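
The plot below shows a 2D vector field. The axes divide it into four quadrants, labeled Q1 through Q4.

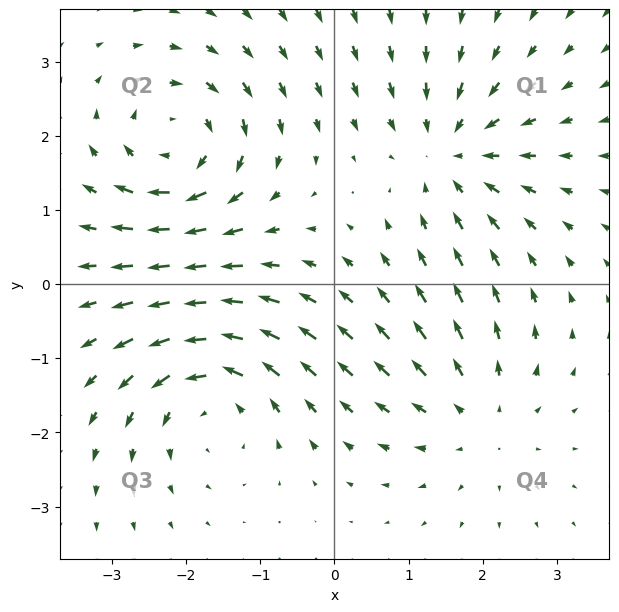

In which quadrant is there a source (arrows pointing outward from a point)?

Q4

The source sits at approximately (2.0, -1.8), which lies in quadrant Q4. The divergence there is about +3, positive as expected for a source.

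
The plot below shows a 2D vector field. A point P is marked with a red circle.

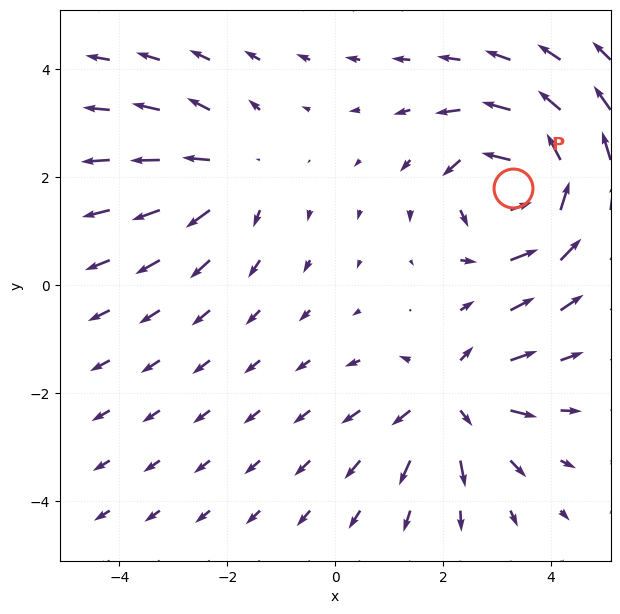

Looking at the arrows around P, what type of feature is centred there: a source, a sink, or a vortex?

At P (3.3, 1.8) the arrows circulate counterclockwise. Divergence ≈0, curl about +6 — near-zero divergence with nonzero curl is a vortex.

vortex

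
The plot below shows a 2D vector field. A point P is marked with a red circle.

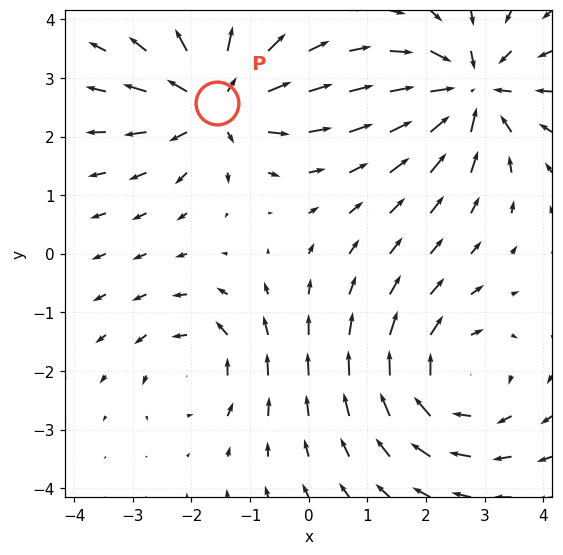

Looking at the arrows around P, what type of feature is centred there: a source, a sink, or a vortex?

At P (-1.6, 2.6) the arrows spread outward. Divergence about +6, curl ≈0 — positive divergence with near-zero curl is a source.

source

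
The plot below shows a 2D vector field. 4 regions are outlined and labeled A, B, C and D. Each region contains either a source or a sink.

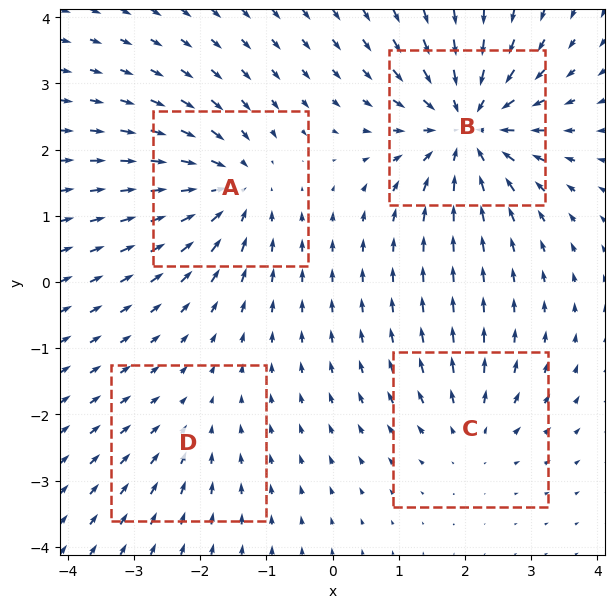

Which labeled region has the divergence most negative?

Divergence at each region's feature centre — A: about -6, B: about -8, C: about +4, D: about -2. Region B is most negative.

B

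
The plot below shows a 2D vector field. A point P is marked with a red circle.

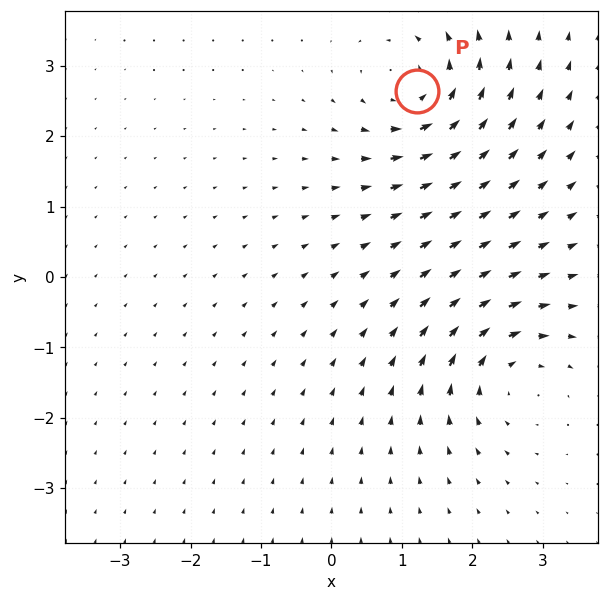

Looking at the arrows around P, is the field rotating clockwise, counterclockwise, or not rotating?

counterclockwise

Near P at (1.2, 2.6) the arrows circulate counterclockwise. The curl (z-component) there is about +5; positive curl means counterclockwise rotation.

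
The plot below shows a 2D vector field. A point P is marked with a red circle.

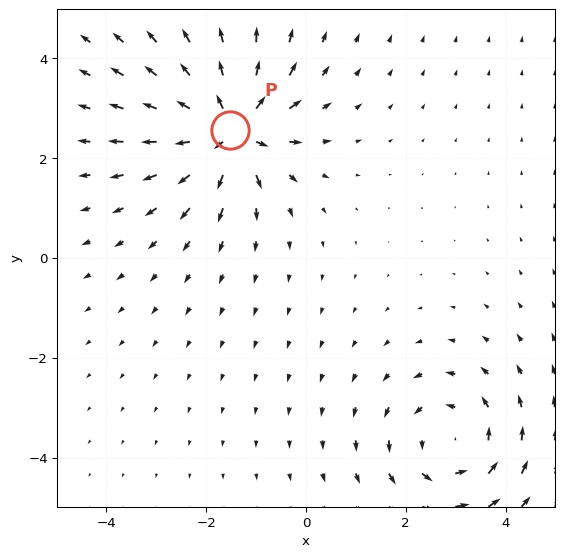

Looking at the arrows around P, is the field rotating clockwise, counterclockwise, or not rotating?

not rotating

Near P at (-1.5, 2.6) the arrows show no circulation. The curl there is ≈0.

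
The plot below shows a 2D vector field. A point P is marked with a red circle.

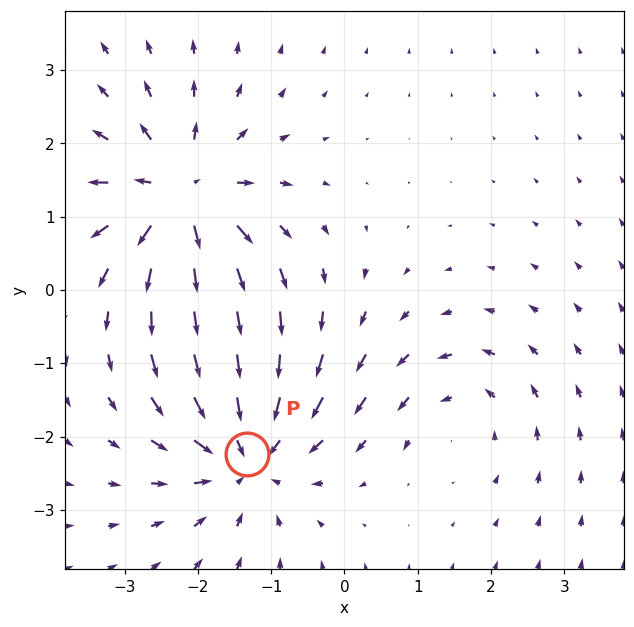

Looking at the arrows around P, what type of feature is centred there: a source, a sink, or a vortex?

At P (-1.3, -2.2) the arrows converge inward. Divergence about -5, curl ≈0 — negative divergence with near-zero curl is a sink.

sink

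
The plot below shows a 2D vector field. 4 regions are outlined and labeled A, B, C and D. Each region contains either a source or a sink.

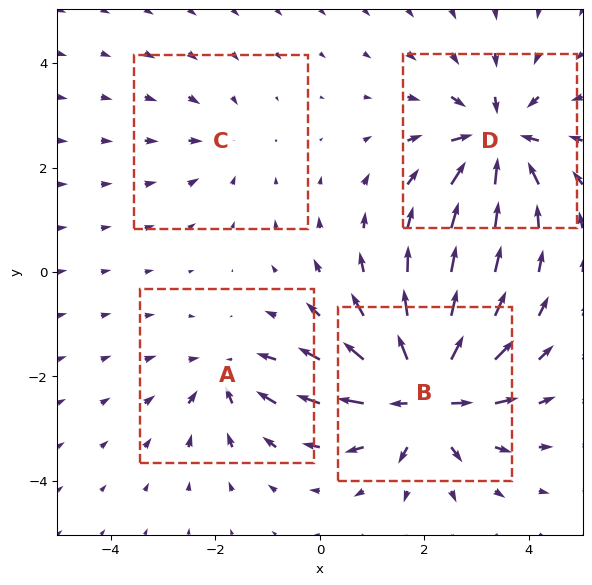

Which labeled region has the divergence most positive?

Divergence at each region's feature centre — A: about -4, B: about +8, C: about -2, D: about -6. Region B is most positive.

B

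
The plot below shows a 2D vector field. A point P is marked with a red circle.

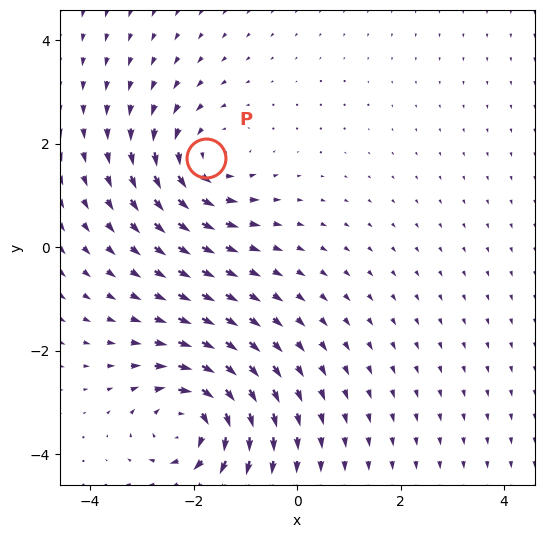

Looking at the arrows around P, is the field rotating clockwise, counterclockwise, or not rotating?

counterclockwise

Near P at (-1.8, 1.7) the arrows circulate counterclockwise. The curl (z-component) there is about +4; positive curl means counterclockwise rotation.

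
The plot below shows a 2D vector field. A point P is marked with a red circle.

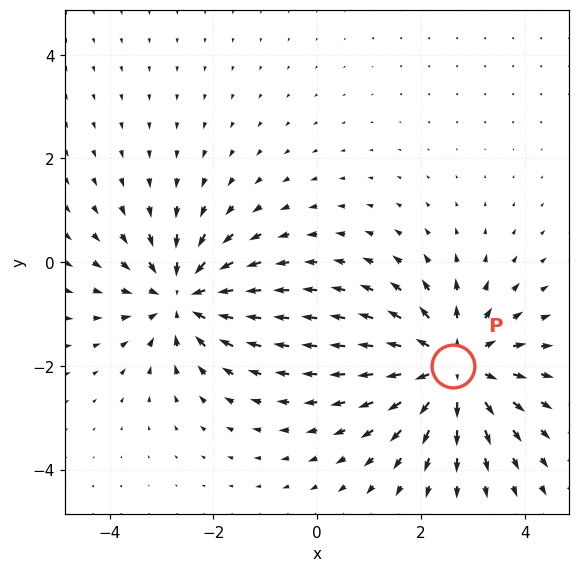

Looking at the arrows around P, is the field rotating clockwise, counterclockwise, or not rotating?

Near P at (2.6, -2.0) the arrows show no circulation. The curl there is ≈0.

not rotating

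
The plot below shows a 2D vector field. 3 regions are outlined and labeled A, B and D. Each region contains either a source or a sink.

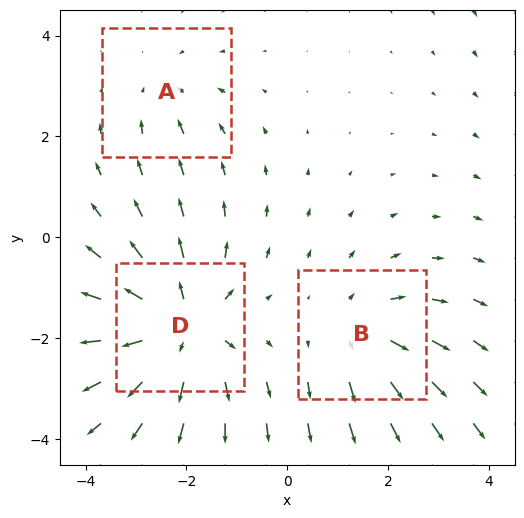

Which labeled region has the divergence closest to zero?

Divergence at each region's feature centre — A: about -2, B: about +3, D: about +5. Region A is closest to zero.

A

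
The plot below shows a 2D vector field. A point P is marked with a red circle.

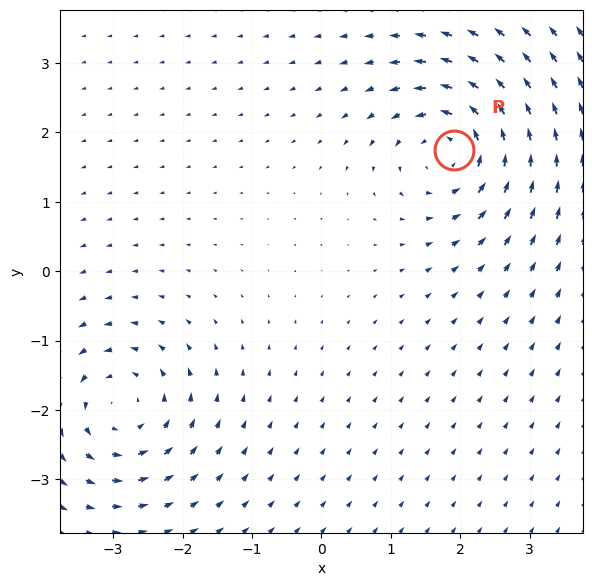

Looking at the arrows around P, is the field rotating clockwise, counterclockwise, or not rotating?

Near P at (1.9, 1.8) the arrows circulate counterclockwise. The curl (z-component) there is about +5; positive curl means counterclockwise rotation.

counterclockwise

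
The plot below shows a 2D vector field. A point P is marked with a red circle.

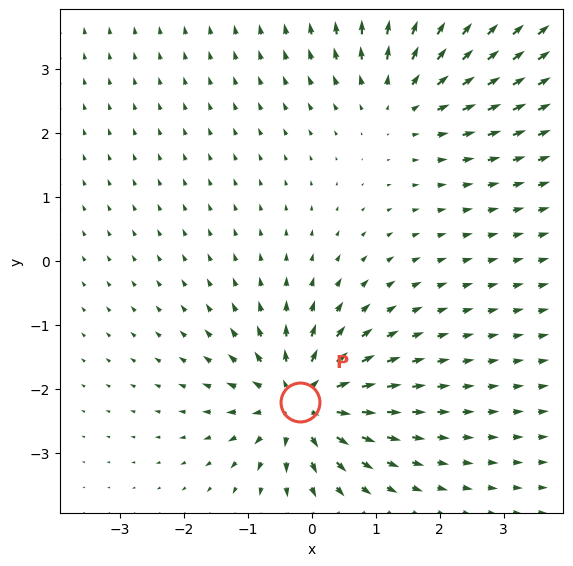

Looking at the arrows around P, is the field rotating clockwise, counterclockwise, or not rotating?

Near P at (-0.2, -2.2) the arrows show no circulation. The curl there is ≈0.

not rotating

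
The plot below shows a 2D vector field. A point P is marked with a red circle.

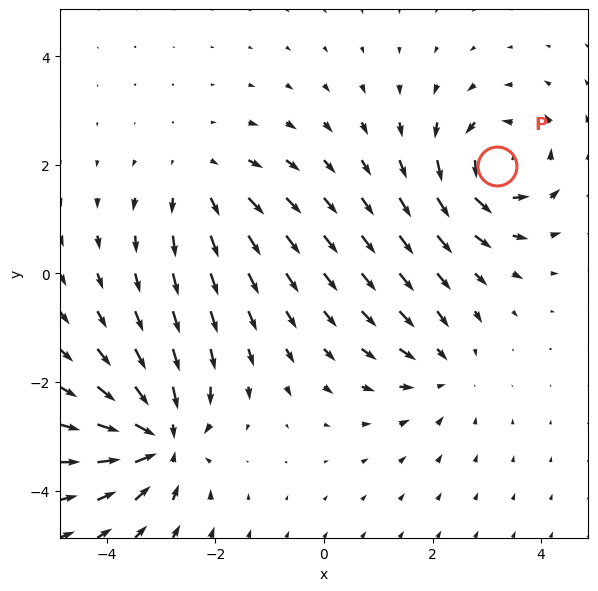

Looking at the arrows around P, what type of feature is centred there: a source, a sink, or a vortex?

vortex

At P (3.2, 2.0) the arrows circulate counterclockwise. Divergence ≈0, curl about +5 — near-zero divergence with nonzero curl is a vortex.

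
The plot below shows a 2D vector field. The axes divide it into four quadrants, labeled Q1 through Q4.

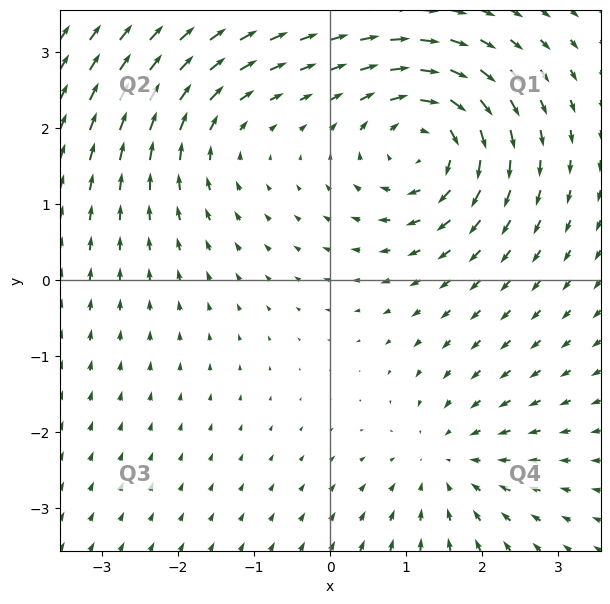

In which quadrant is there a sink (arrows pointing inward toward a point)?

The sink sits at approximately (1.5, -2.4), which lies in quadrant Q4. The divergence there is about -3, negative as expected for a sink.

Q4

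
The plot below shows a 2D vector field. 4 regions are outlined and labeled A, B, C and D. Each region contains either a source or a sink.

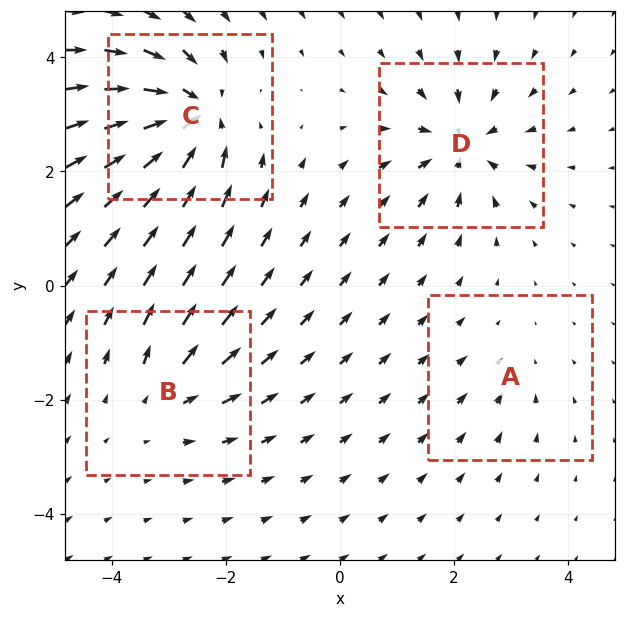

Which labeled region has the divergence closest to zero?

Divergence at each region's feature centre — A: about -2, B: about +4, C: about -8, D: about -6. Region A is closest to zero.

A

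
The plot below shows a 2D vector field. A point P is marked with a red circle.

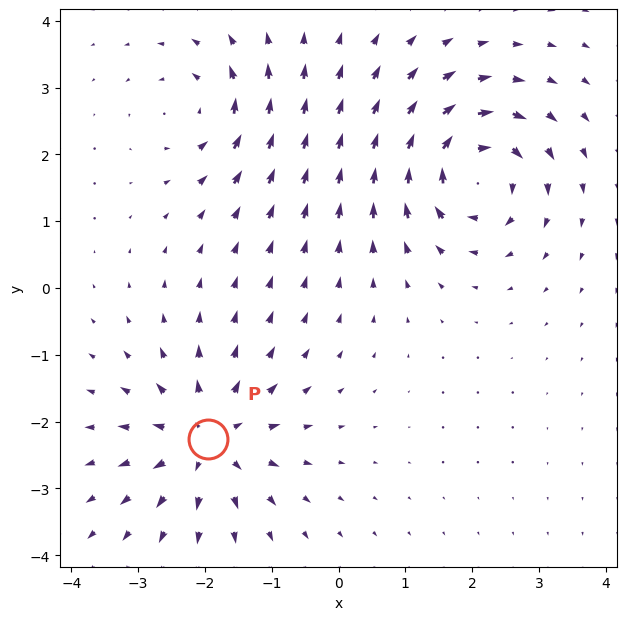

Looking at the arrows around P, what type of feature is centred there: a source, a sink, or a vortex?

At P (-2.0, -2.3) the arrows spread outward. Divergence about +5, curl ≈0 — positive divergence with near-zero curl is a source.

source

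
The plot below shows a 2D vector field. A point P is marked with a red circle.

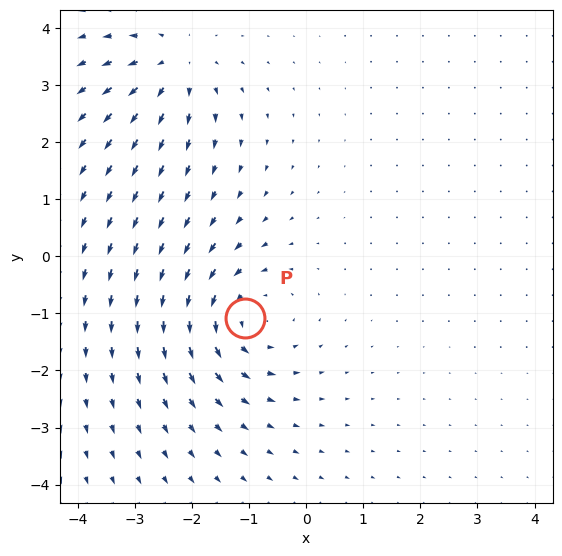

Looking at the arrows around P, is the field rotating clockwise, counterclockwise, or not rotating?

counterclockwise

Near P at (-1.1, -1.1) the arrows circulate counterclockwise. The curl (z-component) there is about +5; positive curl means counterclockwise rotation.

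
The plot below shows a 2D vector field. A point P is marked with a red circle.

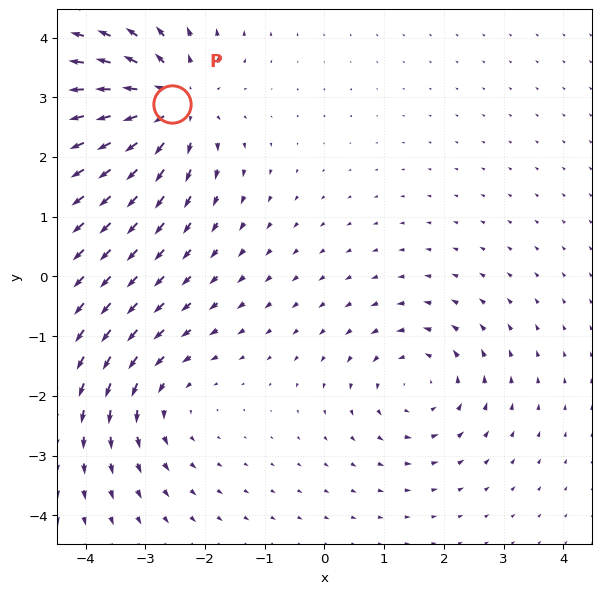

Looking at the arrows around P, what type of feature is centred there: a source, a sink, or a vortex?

source

At P (-2.5, 2.9) the arrows spread outward. Divergence about +5, curl ≈0 — positive divergence with near-zero curl is a source.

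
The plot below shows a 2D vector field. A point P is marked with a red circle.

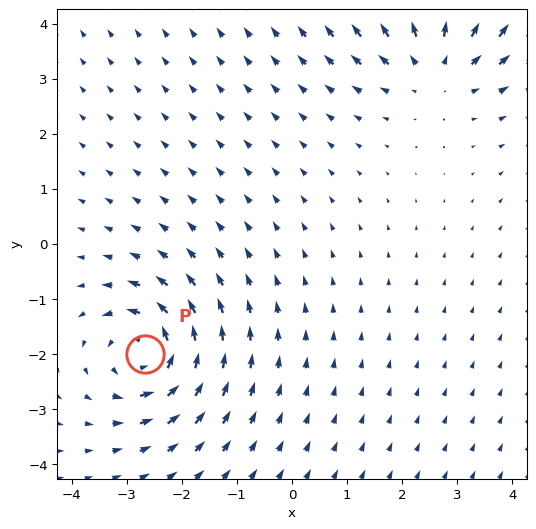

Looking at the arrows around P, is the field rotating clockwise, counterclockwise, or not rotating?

Near P at (-2.7, -2.0) the arrows circulate counterclockwise. The curl (z-component) there is about +5; positive curl means counterclockwise rotation.

counterclockwise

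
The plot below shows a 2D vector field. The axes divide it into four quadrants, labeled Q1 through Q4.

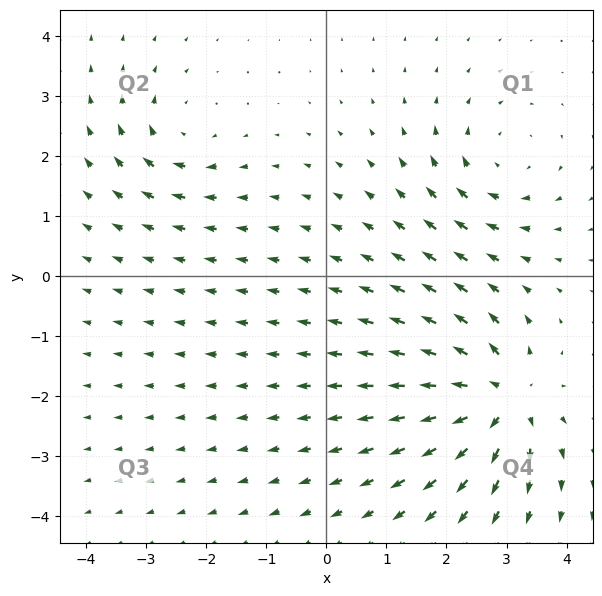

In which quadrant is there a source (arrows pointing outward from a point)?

Q4

The source sits at approximately (2.9, -2.0), which lies in quadrant Q4. The divergence there is about +6, positive as expected for a source.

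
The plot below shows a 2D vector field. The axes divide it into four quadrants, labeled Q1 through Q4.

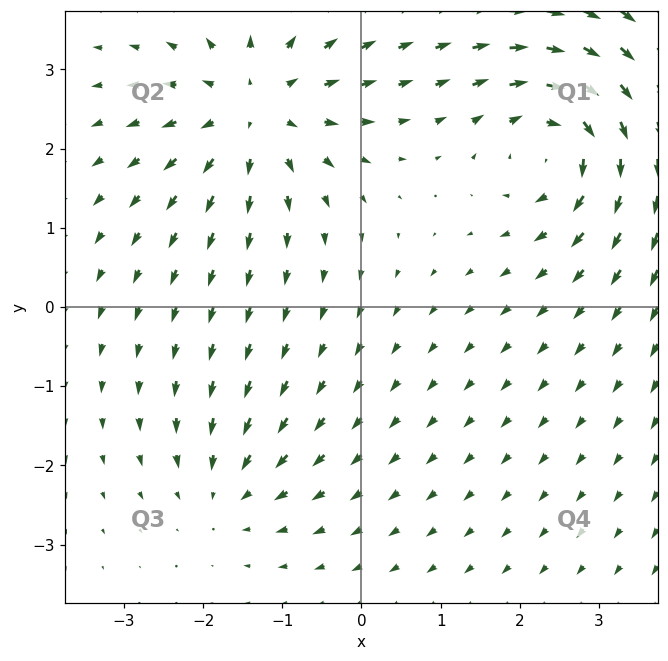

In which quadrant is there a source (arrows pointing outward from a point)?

The source sits at approximately (-1.3, 2.5), which lies in quadrant Q2. The divergence there is about +5, positive as expected for a source.

Q2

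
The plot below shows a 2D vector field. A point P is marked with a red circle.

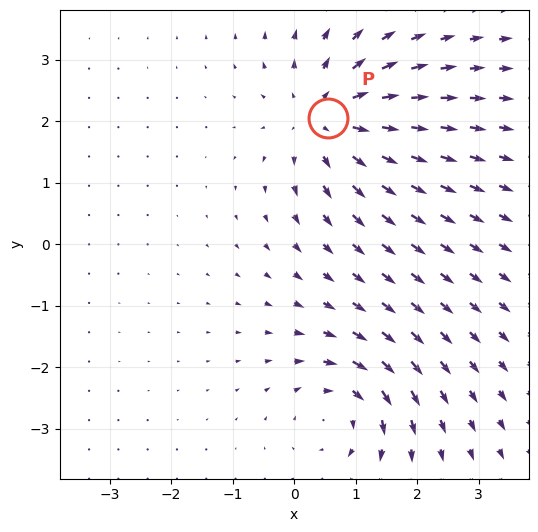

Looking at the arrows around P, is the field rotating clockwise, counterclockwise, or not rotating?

Near P at (0.6, 2.1) the arrows show no circulation. The curl there is ≈0.

not rotating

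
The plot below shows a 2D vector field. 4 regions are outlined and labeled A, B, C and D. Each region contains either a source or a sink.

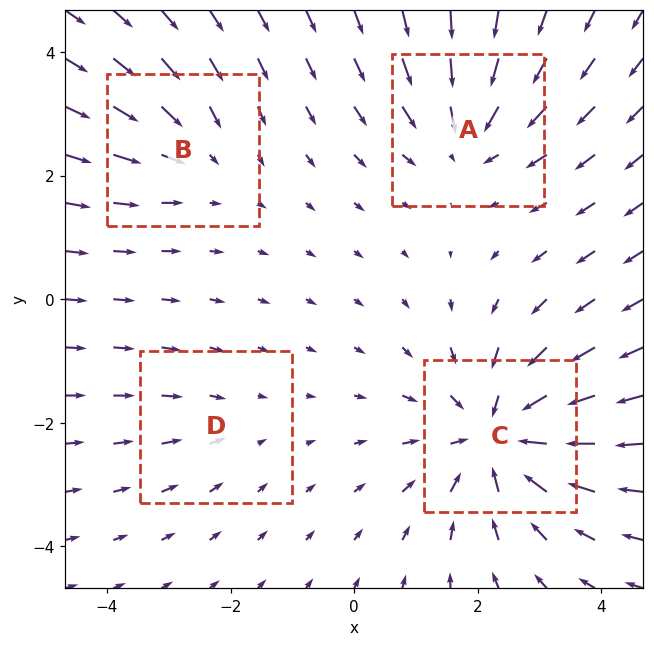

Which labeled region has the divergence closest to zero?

Divergence at each region's feature centre — A: about -4, B: about -3, C: about -6, D: about -2. Region D is closest to zero.

D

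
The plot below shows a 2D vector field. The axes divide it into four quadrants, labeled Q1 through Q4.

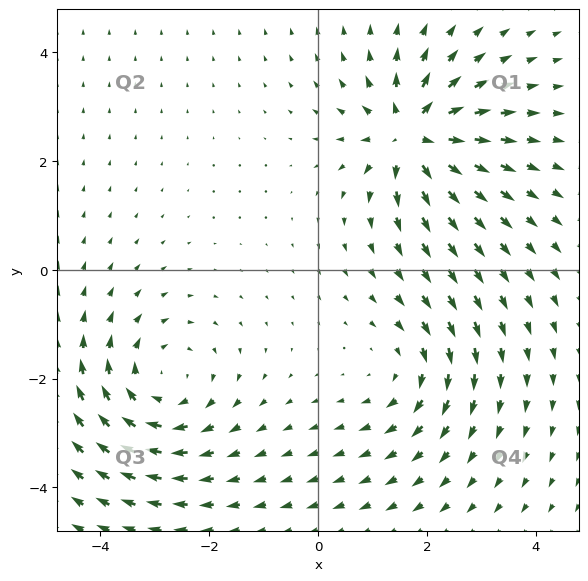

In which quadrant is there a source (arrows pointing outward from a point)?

Q1

The source sits at approximately (1.7, 2.5), which lies in quadrant Q1. The divergence there is about +6, positive as expected for a source.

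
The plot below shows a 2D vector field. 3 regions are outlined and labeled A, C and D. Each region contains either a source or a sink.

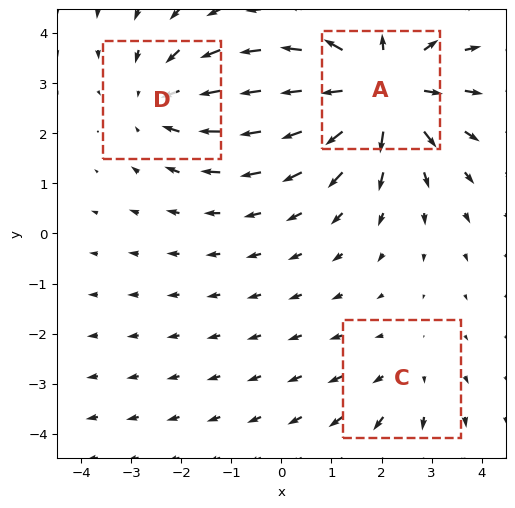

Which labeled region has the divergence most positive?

Divergence at each region's feature centre — A: about +4, C: about +2, D: about -3. Region A is most positive.

A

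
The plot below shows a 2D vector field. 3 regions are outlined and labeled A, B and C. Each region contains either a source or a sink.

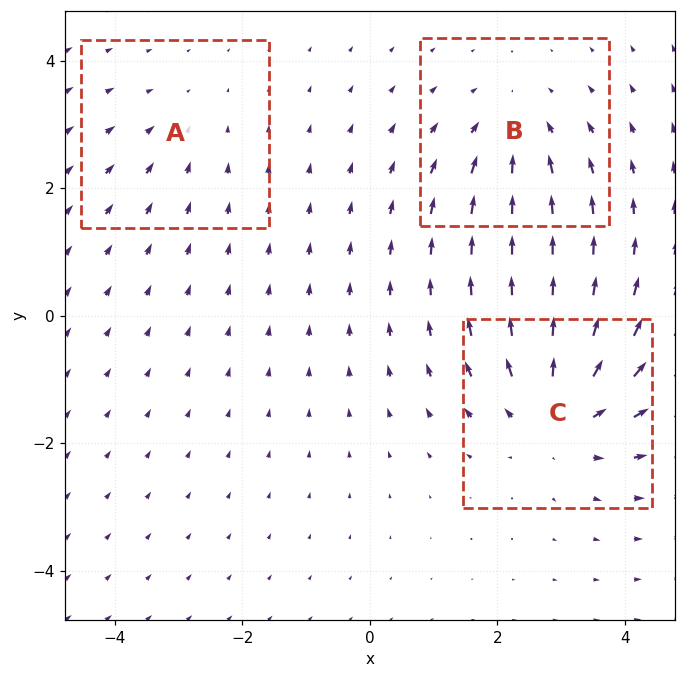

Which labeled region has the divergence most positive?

C

Divergence at each region's feature centre — A: about -2, B: about -3, C: about +4. Region C is most positive.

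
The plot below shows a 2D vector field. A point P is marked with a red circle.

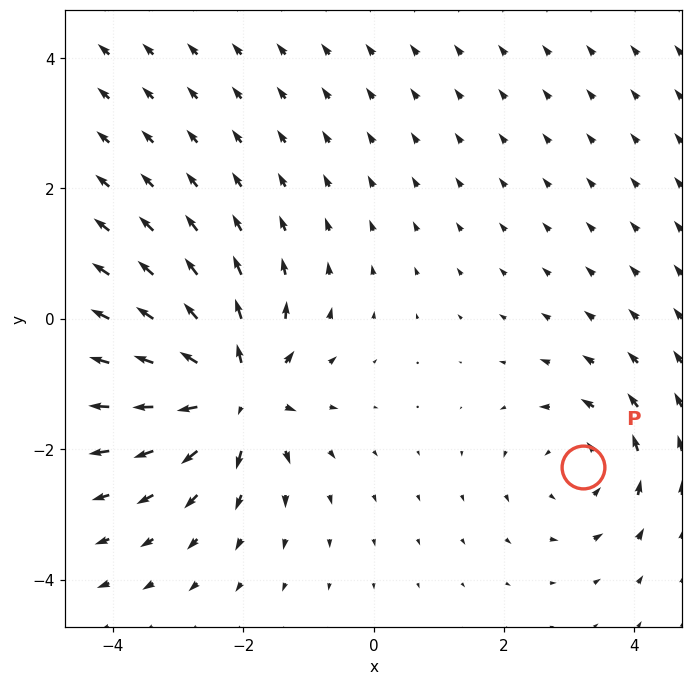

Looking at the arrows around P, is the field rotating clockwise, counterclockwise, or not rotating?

Near P at (3.2, -2.3) the arrows circulate counterclockwise. The curl (z-component) there is about +3; positive curl means counterclockwise rotation.

counterclockwise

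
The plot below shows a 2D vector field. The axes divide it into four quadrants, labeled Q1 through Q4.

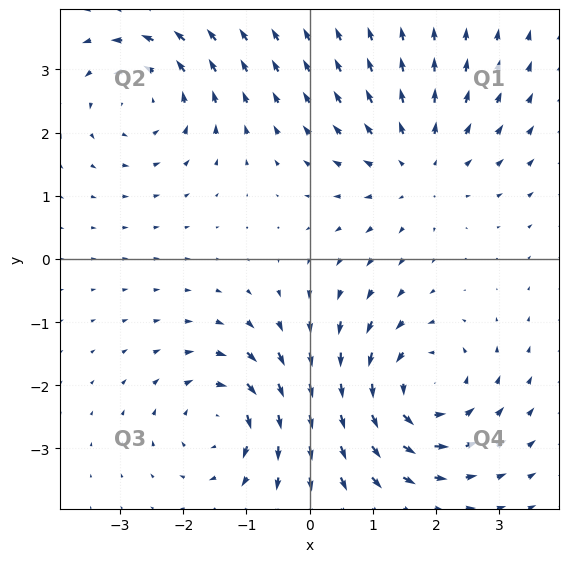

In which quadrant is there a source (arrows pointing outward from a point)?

The source sits at approximately (1.7, 1.4), which lies in quadrant Q1. The divergence there is about +3, positive as expected for a source.

Q1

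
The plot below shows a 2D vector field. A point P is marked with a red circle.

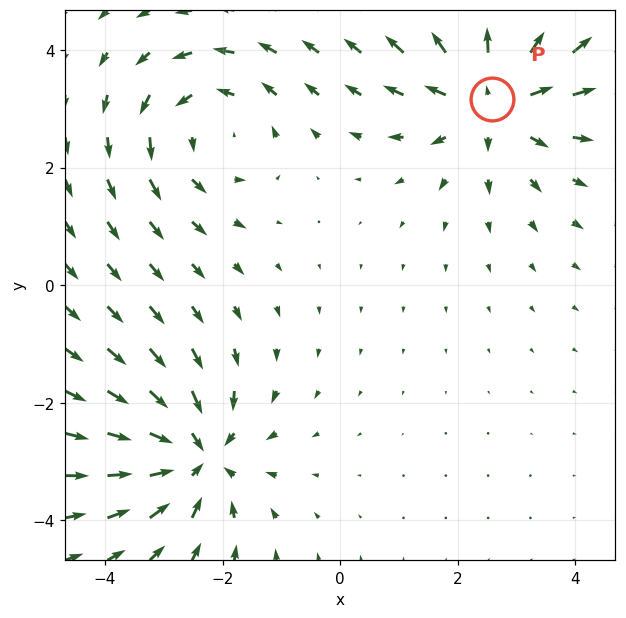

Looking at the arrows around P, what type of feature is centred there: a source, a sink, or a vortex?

At P (2.6, 3.2) the arrows spread outward. Divergence about +4, curl ≈0 — positive divergence with near-zero curl is a source.

source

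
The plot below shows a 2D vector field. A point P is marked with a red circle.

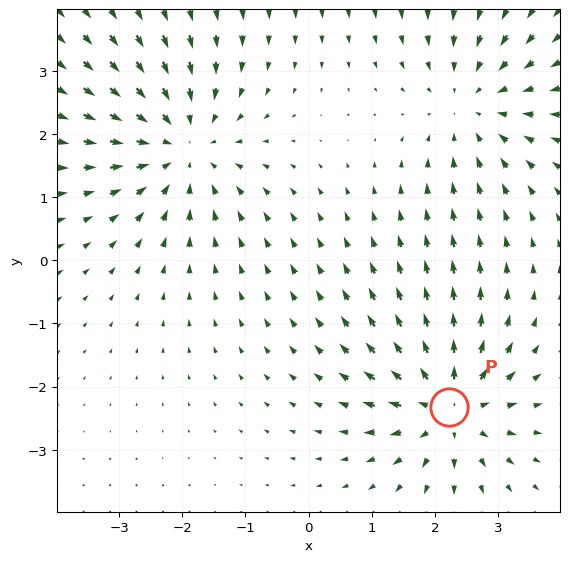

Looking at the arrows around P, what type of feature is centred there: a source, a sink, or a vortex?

source

At P (2.2, -2.3) the arrows spread outward. Divergence about +5, curl ≈0 — positive divergence with near-zero curl is a source.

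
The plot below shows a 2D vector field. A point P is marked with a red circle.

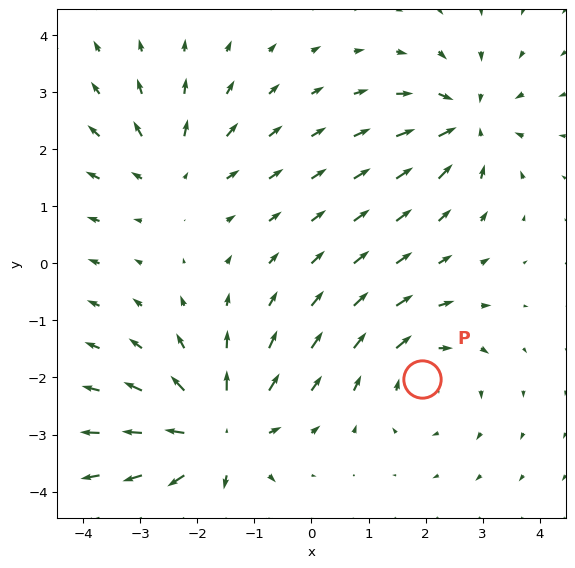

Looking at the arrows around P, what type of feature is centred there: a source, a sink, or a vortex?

vortex

At P (1.9, -2.0) the arrows circulate clockwise. Divergence ≈0, curl about -3 — near-zero divergence with nonzero curl is a vortex.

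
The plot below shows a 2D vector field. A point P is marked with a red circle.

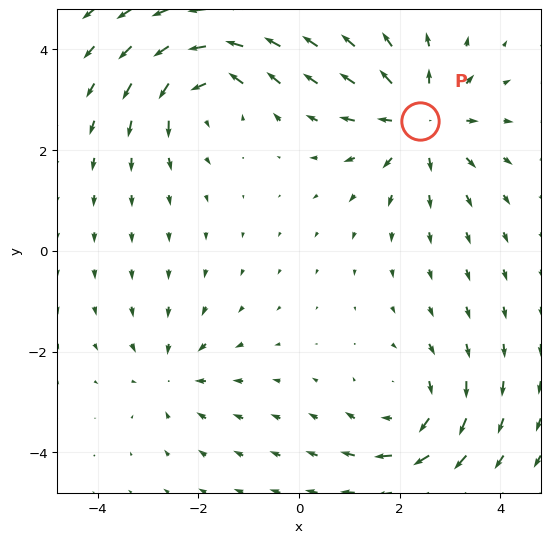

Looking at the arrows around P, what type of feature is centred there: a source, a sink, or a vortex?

At P (2.4, 2.6) the arrows spread outward. Divergence about +5, curl ≈0 — positive divergence with near-zero curl is a source.

source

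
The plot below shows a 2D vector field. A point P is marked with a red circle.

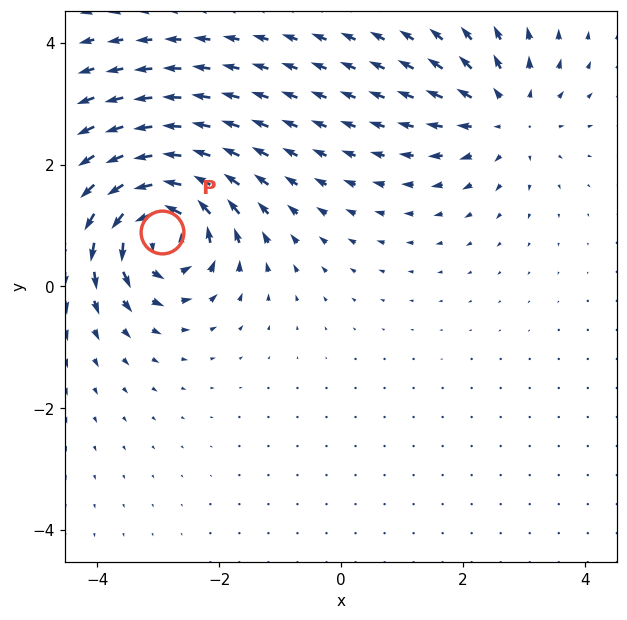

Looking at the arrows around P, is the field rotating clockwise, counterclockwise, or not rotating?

Near P at (-2.9, 0.9) the arrows circulate counterclockwise. The curl (z-component) there is about +6; positive curl means counterclockwise rotation.

counterclockwise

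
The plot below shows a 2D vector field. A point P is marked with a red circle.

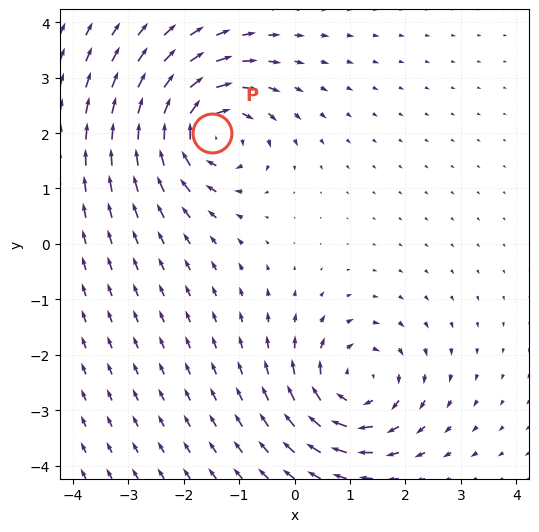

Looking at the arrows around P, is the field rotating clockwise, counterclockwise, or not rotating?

Near P at (-1.5, 2.0) the arrows circulate clockwise. The curl (z-component) there is about -7; negative curl means clockwise rotation.

clockwise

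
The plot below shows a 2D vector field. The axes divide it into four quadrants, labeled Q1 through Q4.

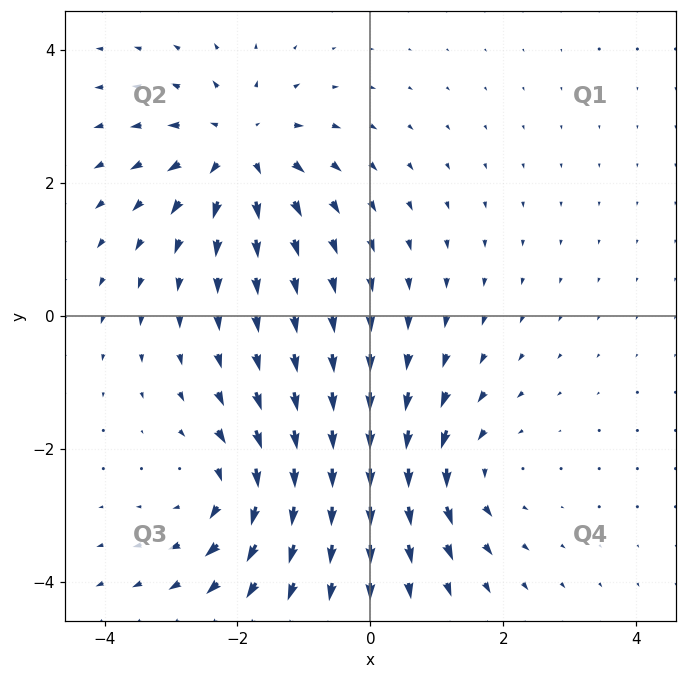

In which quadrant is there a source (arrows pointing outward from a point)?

The source sits at approximately (-2.0, 2.5), which lies in quadrant Q2. The divergence there is about +5, positive as expected for a source.

Q2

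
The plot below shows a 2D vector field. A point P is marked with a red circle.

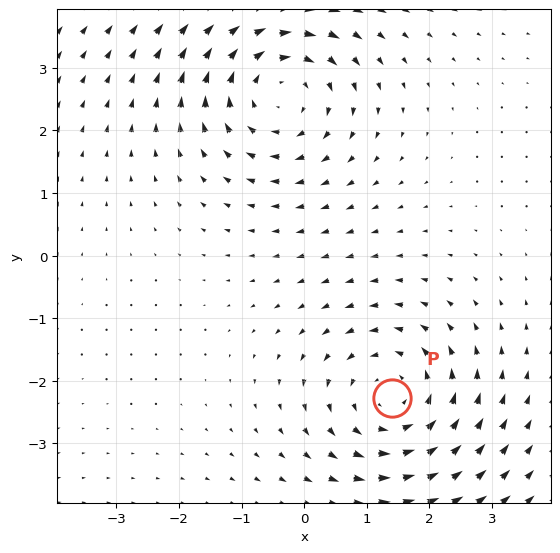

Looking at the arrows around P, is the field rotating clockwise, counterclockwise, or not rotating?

counterclockwise

Near P at (1.4, -2.3) the arrows circulate counterclockwise. The curl (z-component) there is about +3; positive curl means counterclockwise rotation.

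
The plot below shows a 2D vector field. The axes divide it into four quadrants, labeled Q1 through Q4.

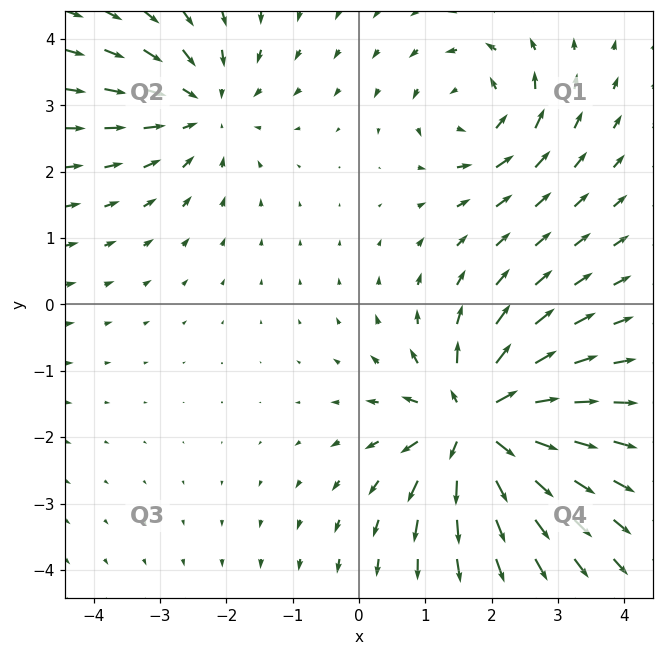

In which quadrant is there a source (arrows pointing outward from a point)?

The source sits at approximately (1.8, -1.8), which lies in quadrant Q4. The divergence there is about +7, positive as expected for a source.

Q4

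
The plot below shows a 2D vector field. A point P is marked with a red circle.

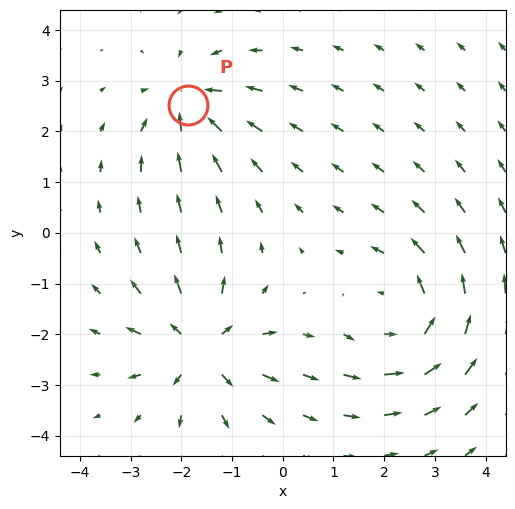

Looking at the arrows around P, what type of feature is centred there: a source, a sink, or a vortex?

sink

At P (-1.9, 2.5) the arrows converge inward. Divergence about -3, curl ≈0 — negative divergence with near-zero curl is a sink.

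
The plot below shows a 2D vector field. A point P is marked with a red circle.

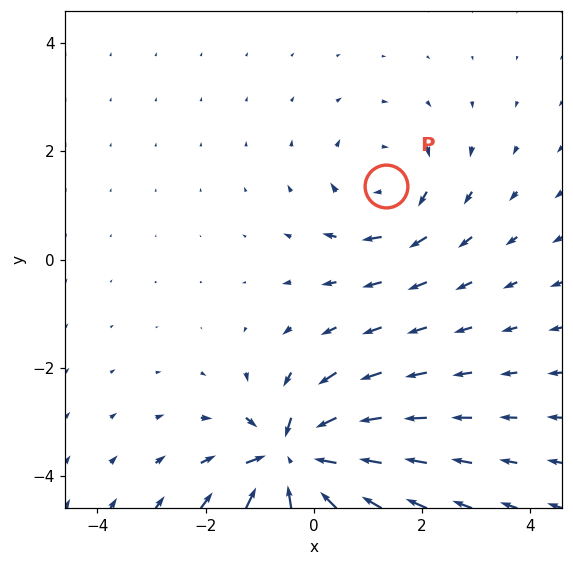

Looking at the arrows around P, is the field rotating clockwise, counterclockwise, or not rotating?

clockwise

Near P at (1.3, 1.4) the arrows circulate clockwise. The curl (z-component) there is about -3; negative curl means clockwise rotation.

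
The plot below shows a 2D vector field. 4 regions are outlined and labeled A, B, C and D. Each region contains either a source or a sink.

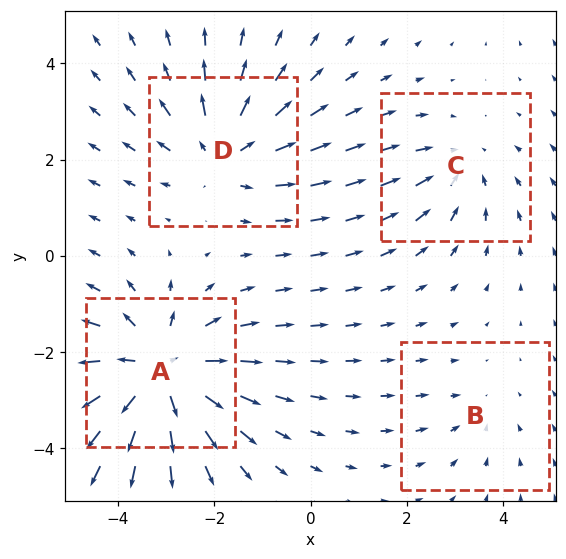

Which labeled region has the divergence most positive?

Divergence at each region's feature centre — A: about +6, B: about -2, C: about -3, D: about +4. Region A is most positive.

A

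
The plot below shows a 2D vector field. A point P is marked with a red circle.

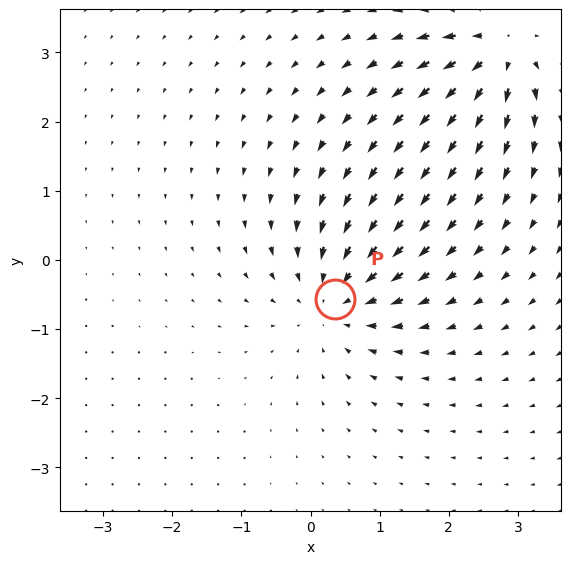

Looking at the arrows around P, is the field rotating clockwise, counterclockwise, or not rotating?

Near P at (0.4, -0.6) the arrows show no circulation. The curl there is ≈0.

not rotating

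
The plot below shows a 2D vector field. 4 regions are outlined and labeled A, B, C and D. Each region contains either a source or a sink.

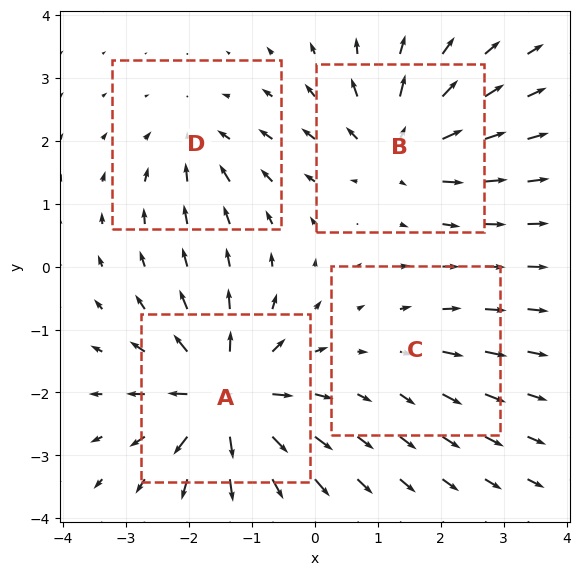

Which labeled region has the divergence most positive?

Divergence at each region's feature centre — A: about +8, B: about +6, C: about +2, D: about -4. Region A is most positive.

A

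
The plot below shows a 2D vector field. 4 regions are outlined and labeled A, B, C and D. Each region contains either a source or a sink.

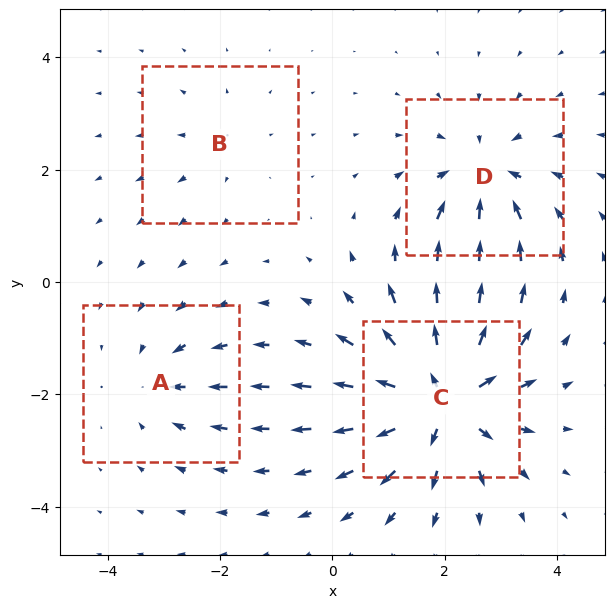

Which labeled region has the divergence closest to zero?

B

Divergence at each region's feature centre — A: about -3, B: about +2, C: about +8, D: about -5. Region B is closest to zero.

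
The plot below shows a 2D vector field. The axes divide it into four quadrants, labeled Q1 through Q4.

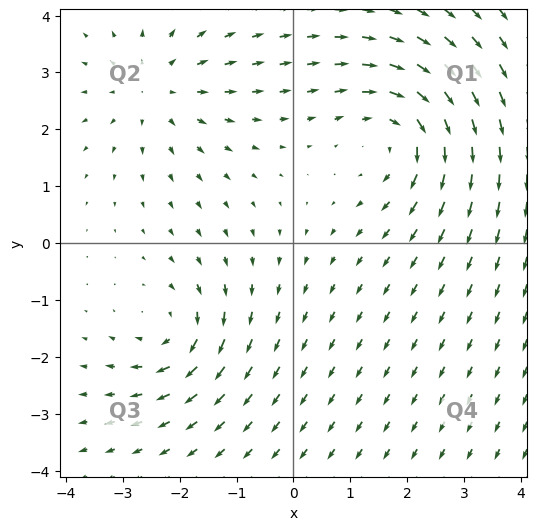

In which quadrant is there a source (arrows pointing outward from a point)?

The source sits at approximately (-2.4, 2.7), which lies in quadrant Q2. The divergence there is about +3, positive as expected for a source.

Q2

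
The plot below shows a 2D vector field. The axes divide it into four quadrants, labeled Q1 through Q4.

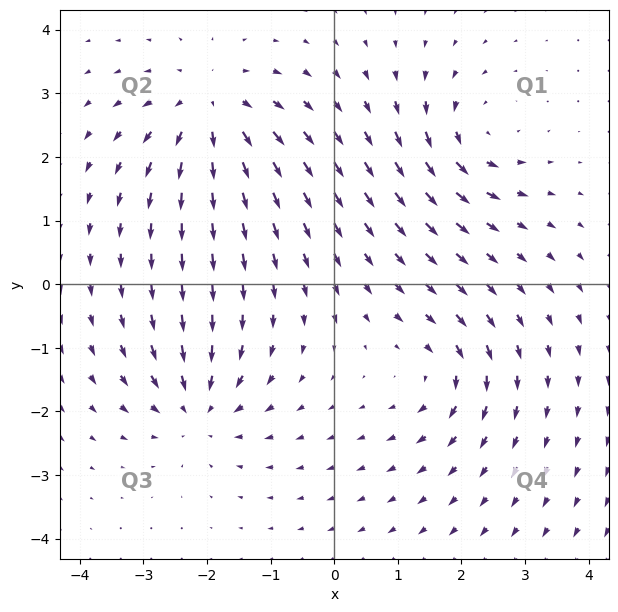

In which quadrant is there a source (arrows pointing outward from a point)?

Q2

The source sits at approximately (-1.9, 2.7), which lies in quadrant Q2. The divergence there is about +4, positive as expected for a source.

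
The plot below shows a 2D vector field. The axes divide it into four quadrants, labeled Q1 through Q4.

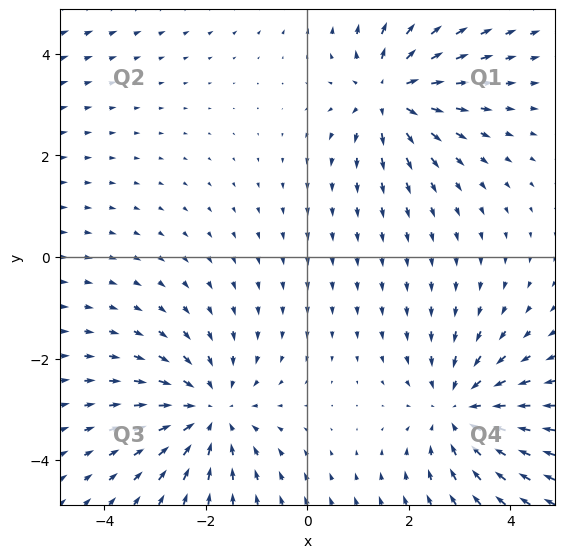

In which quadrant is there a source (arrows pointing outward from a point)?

The source sits at approximately (1.6, 3.2), which lies in quadrant Q1. The divergence there is about +3, positive as expected for a source.

Q1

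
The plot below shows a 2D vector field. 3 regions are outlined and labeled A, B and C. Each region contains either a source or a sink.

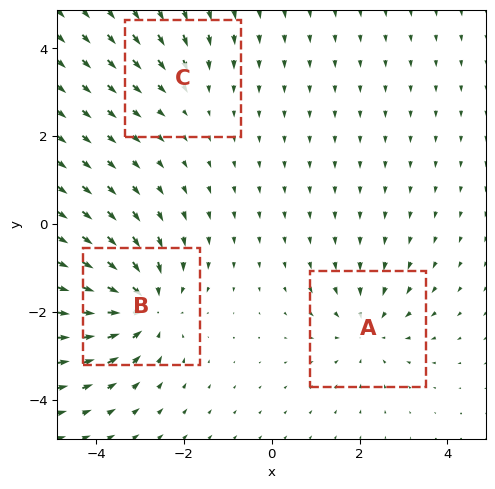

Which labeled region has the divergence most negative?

Divergence at each region's feature centre — A: about -3, B: about -5, C: about -2. Region B is most negative.

B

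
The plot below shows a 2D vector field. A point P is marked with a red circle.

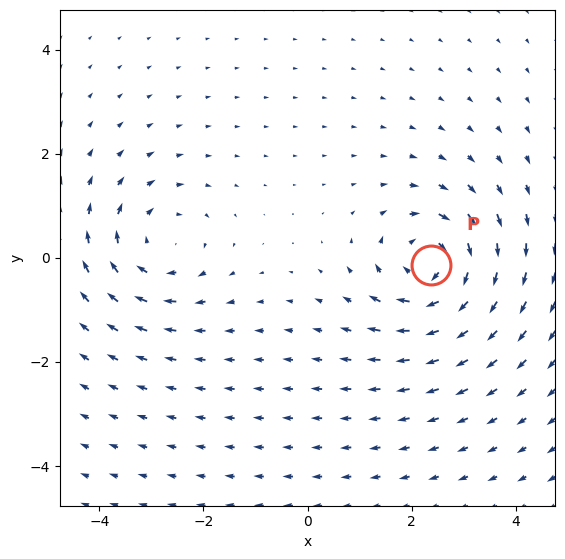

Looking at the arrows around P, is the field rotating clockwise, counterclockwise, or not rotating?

clockwise

Near P at (2.4, -0.1) the arrows circulate clockwise. The curl (z-component) there is about -6; negative curl means clockwise rotation.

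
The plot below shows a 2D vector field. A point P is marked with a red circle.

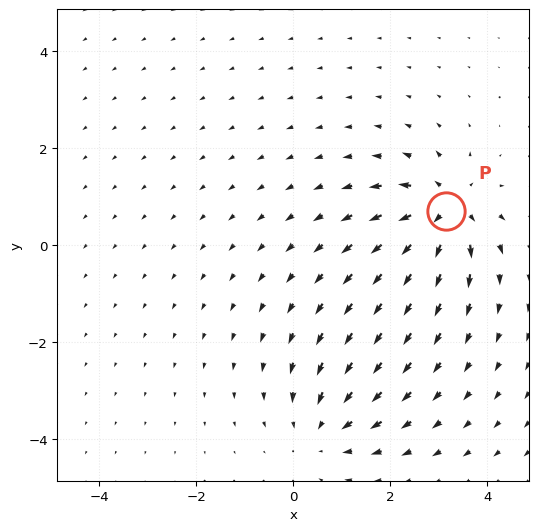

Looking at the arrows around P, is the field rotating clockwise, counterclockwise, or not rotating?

Near P at (3.1, 0.7) the arrows show no circulation. The curl there is ≈0.

not rotating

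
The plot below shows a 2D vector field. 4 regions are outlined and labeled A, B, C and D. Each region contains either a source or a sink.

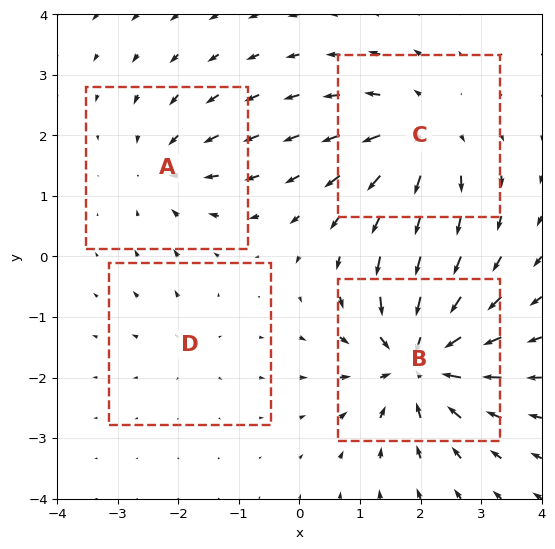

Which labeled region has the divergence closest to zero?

Divergence at each region's feature centre — A: about -4, B: about -8, C: about +5, D: about +2. Region D is closest to zero.

D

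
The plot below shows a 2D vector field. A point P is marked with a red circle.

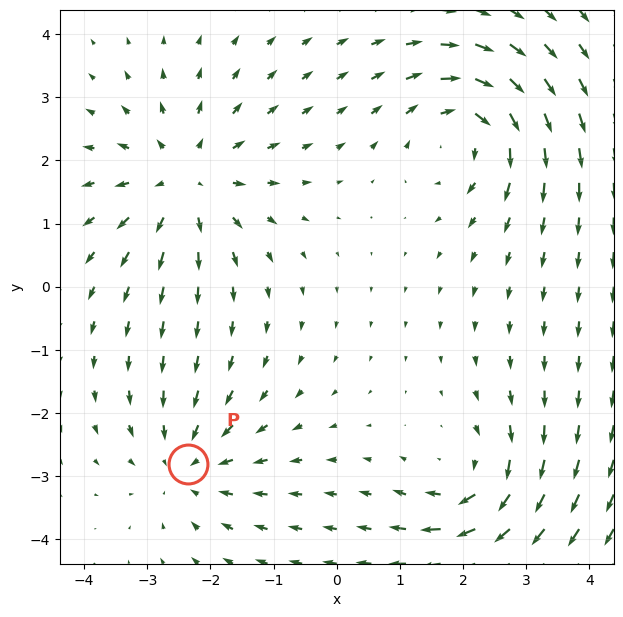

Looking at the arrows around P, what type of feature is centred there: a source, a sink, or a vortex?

sink

At P (-2.4, -2.8) the arrows converge inward. Divergence about -4, curl ≈0 — negative divergence with near-zero curl is a sink.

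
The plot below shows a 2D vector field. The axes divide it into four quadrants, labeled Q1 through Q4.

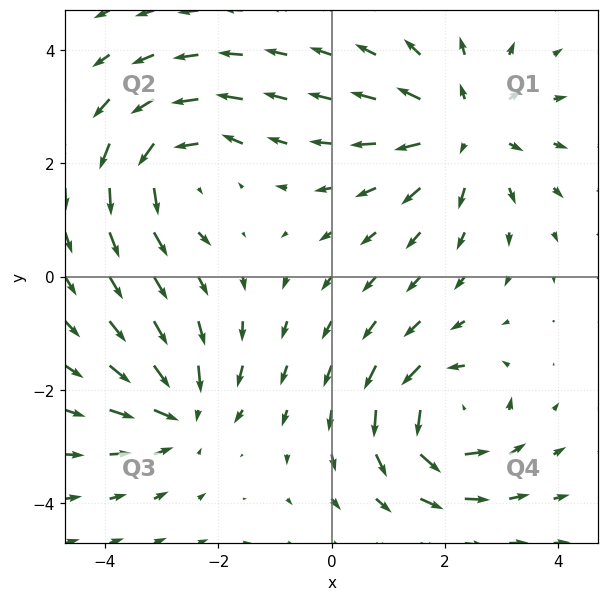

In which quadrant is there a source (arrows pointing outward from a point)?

The source sits at approximately (2.3, 2.6), which lies in quadrant Q1. The divergence there is about +3, positive as expected for a source.

Q1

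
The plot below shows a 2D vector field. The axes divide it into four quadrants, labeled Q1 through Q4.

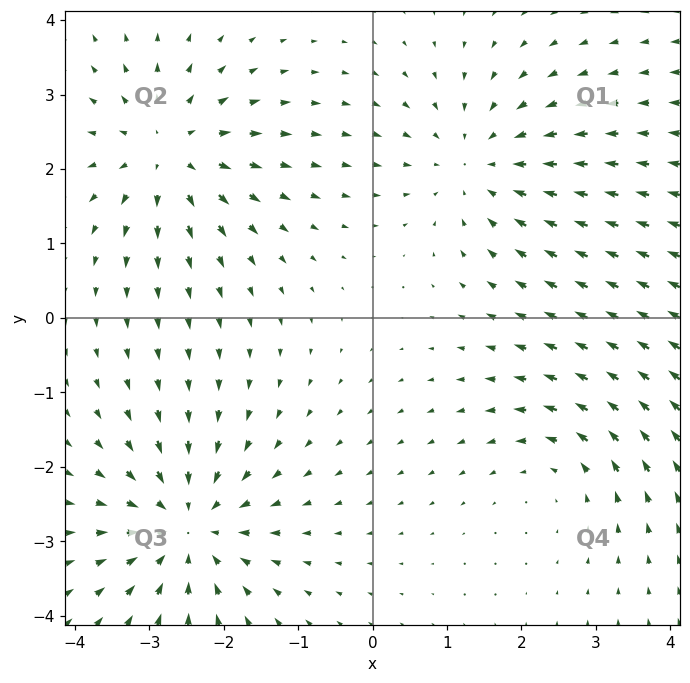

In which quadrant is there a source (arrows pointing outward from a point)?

Q2

The source sits at approximately (-2.7, 2.2), which lies in quadrant Q2. The divergence there is about +5, positive as expected for a source.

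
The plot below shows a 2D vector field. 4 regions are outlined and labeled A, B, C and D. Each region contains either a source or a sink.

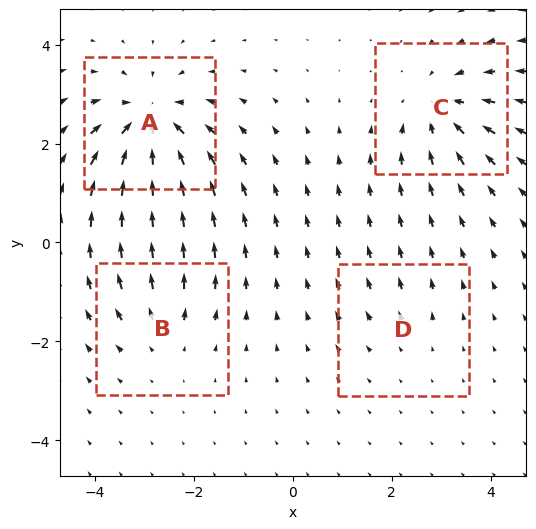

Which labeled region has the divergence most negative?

A

Divergence at each region's feature centre — A: about -7, B: about +4, C: about -5, D: about +2. Region A is most negative.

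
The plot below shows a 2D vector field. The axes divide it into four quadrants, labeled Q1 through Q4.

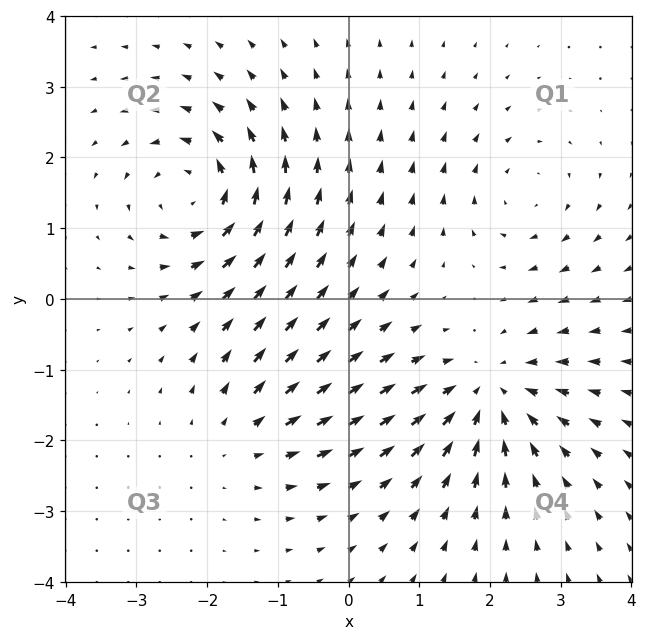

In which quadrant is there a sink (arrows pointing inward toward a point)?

The sink sits at approximately (2.0, -1.4), which lies in quadrant Q4. The divergence there is about -5, negative as expected for a sink.

Q4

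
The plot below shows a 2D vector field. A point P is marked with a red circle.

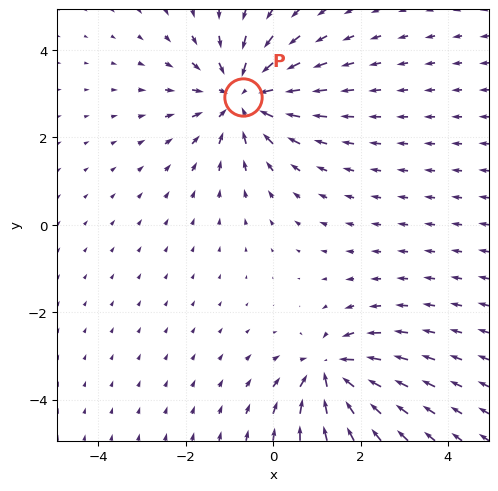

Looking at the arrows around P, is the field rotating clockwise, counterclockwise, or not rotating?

not rotating

Near P at (-0.7, 2.9) the arrows show no circulation. The curl there is ≈0.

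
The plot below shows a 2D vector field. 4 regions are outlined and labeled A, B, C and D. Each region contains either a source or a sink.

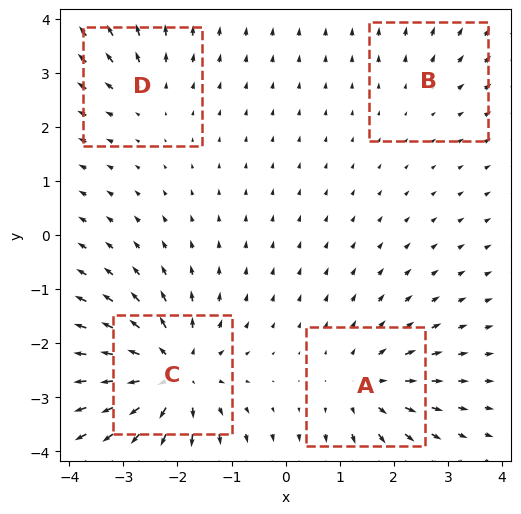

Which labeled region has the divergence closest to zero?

B

Divergence at each region's feature centre — A: about +5, B: about +2, C: about +7, D: about +3. Region B is closest to zero.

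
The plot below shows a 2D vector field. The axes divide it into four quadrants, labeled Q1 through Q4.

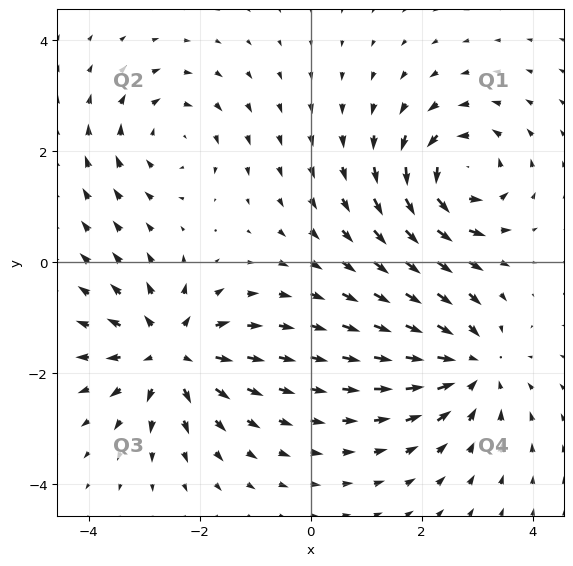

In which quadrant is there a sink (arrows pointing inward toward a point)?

Q4

The sink sits at approximately (2.9, -1.9), which lies in quadrant Q4. The divergence there is about -5, negative as expected for a sink.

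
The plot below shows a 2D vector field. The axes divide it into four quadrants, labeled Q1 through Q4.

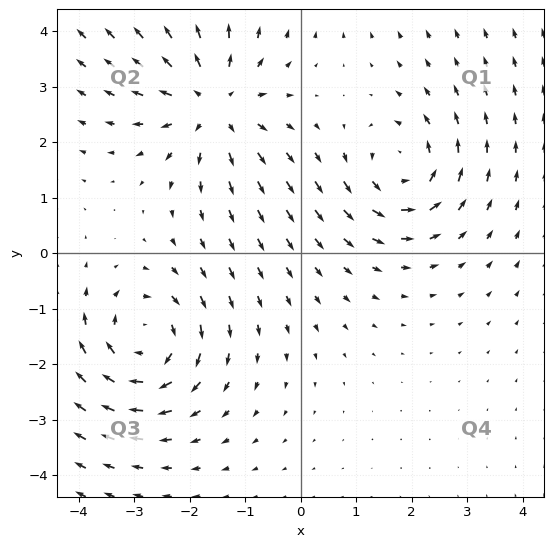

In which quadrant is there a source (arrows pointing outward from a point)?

The source sits at approximately (-1.6, 2.7), which lies in quadrant Q2. The divergence there is about +4, positive as expected for a source.

Q2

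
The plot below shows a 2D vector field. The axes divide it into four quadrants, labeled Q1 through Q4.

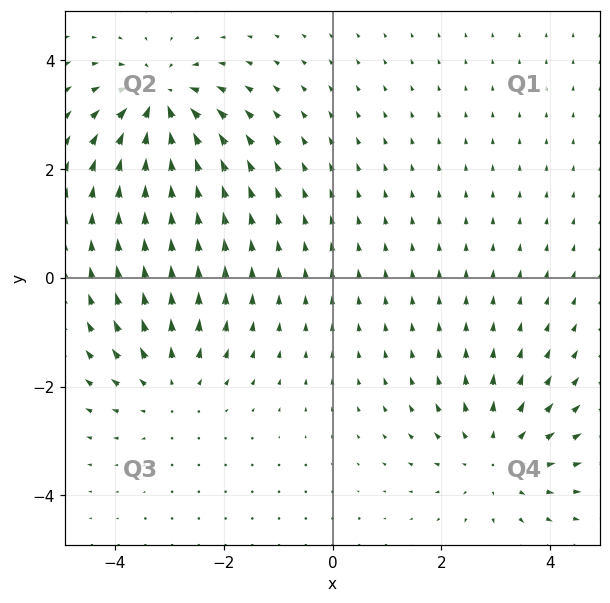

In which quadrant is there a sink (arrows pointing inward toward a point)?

Q2

The sink sits at approximately (-3.2, 3.2), which lies in quadrant Q2. The divergence there is about -6, negative as expected for a sink.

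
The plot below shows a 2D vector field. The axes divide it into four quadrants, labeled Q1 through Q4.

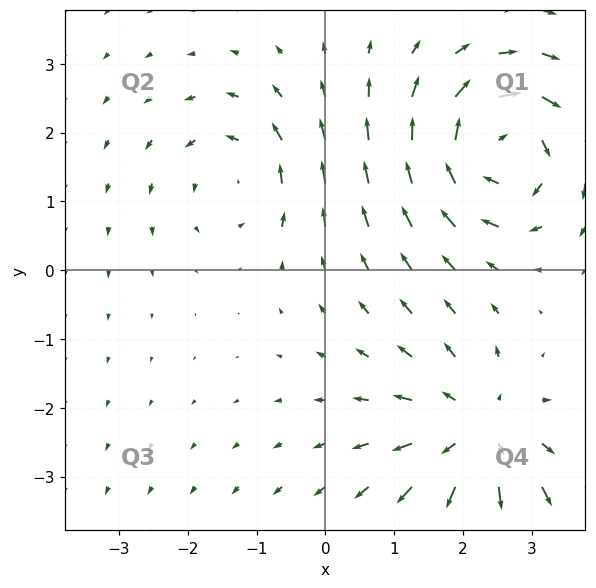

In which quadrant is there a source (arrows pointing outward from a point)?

Q4

The source sits at approximately (2.2, -2.4), which lies in quadrant Q4. The divergence there is about +4, positive as expected for a source.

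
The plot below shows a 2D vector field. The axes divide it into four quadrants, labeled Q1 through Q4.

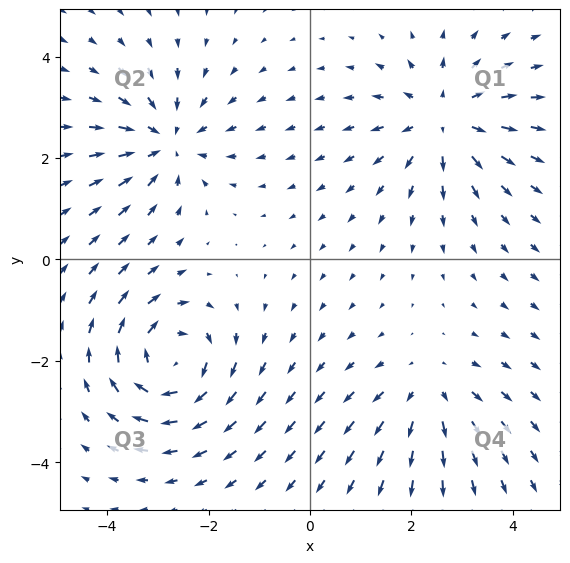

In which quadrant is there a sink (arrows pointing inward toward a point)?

The sink sits at approximately (-2.8, 2.3), which lies in quadrant Q2. The divergence there is about -4, negative as expected for a sink.

Q2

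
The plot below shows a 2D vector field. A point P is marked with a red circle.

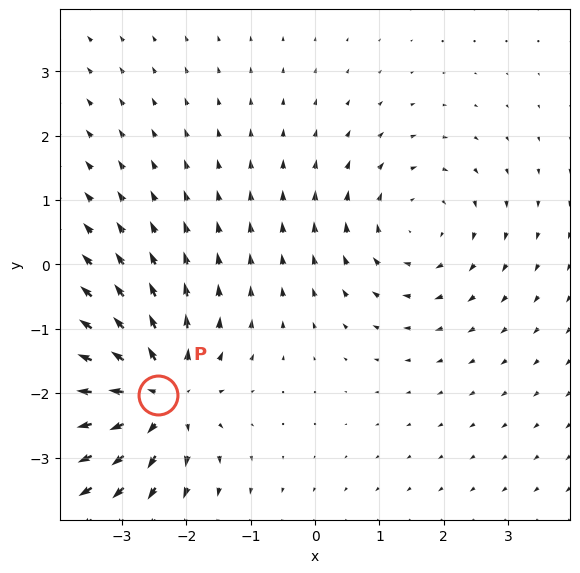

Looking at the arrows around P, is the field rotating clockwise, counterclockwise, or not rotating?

Near P at (-2.4, -2.0) the arrows show no circulation. The curl there is ≈0.

not rotating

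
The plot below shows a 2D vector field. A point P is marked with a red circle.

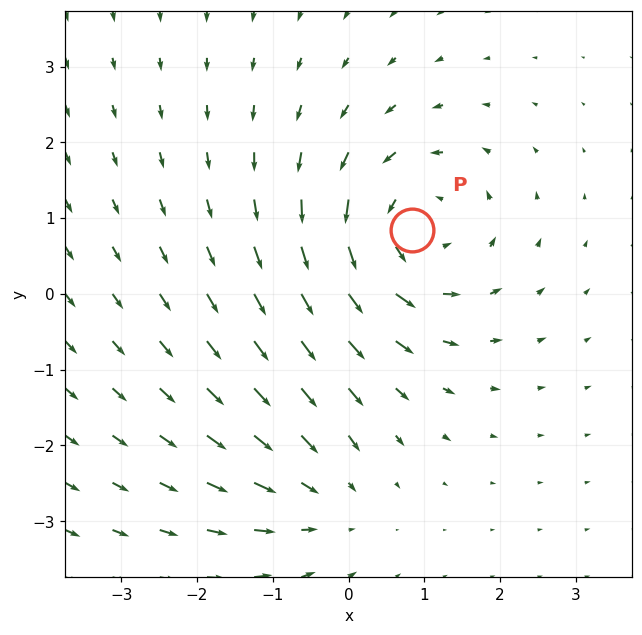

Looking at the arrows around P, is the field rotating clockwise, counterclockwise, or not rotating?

counterclockwise

Near P at (0.8, 0.8) the arrows circulate counterclockwise. The curl (z-component) there is about +5; positive curl means counterclockwise rotation.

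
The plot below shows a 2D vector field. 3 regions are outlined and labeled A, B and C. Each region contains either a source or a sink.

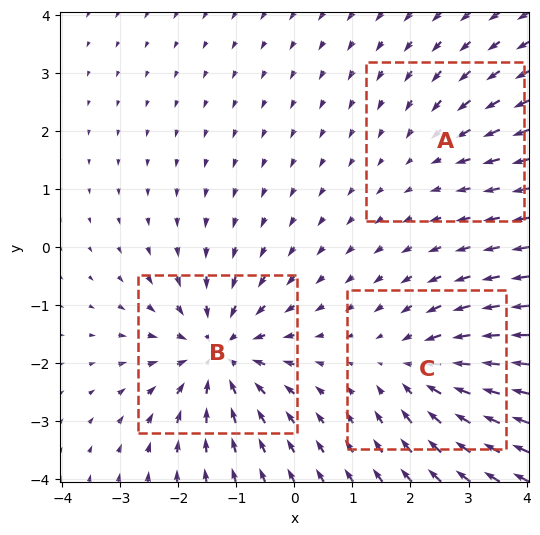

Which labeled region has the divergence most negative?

B

Divergence at each region's feature centre — A: about -2, B: about -5, C: about -3. Region B is most negative.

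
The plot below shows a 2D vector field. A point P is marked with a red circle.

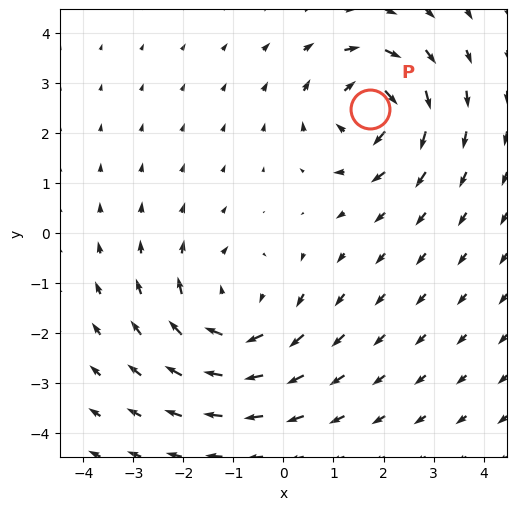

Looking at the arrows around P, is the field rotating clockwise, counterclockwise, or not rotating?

clockwise

Near P at (1.7, 2.5) the arrows circulate clockwise. The curl (z-component) there is about -5; negative curl means clockwise rotation.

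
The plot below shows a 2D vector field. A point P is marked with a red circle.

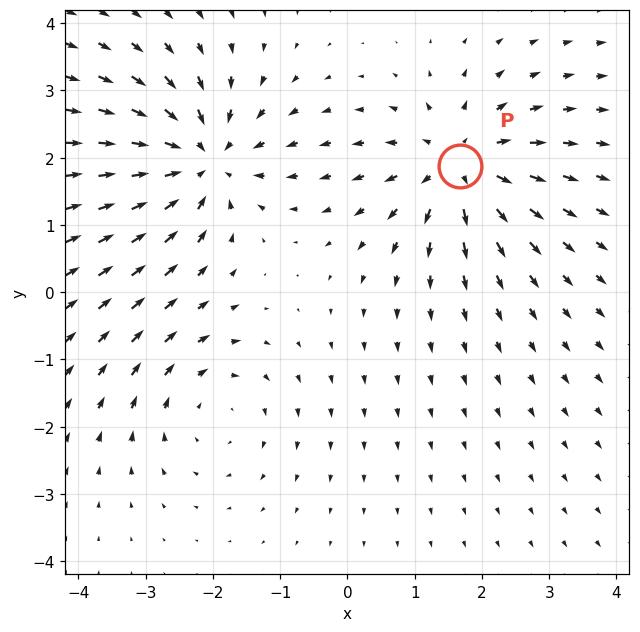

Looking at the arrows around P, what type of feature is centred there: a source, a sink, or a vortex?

At P (1.7, 1.9) the arrows spread outward. Divergence about +5, curl ≈0 — positive divergence with near-zero curl is a source.

source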